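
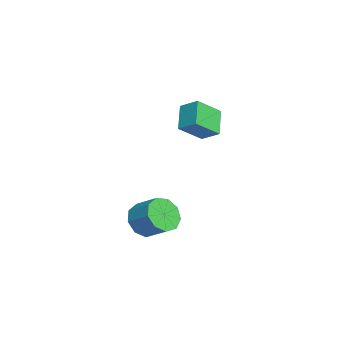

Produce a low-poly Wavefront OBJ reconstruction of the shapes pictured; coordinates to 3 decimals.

v 0.475 -1.052 -0.859
v 1.054 -1.002 -1.506
v 1.724 -0.238 -0.848
v 1.145 -0.288 -0.201
v 0.639 -0.581 -1.572
v 1.309 0.183 -0.914
v 0.147 -0.38 -1.304
v 0.816 0.383 -0.646
v -0.192 -0.494 -0.828
v 0.478 0.27 -0.17
v -0.218 -0.868 -0.366
v 0.452 -0.105 0.292
v 0.08 -1.329 -0.135
v 0.749 -0.565 0.523
v 0.563 -1.66 -0.243
v 1.232 -0.896 0.415
v 1.005 -1.706 -0.639
v 1.674 -0.943 0.019
v 1.199 -1.446 -1.138
v 1.868 -0.683 -0.48
v -4.903 1.648 2.471
v -4.338 0.634 3.341
v -4.419 2.342 2.965
v -3.853 1.328 3.834
v -3.847 1.512 1.626
v -3.281 0.498 2.495
v -3.362 2.206 2.119
v -2.797 1.192 2.989
f 2 1 5
f 2 5 3
f 3 5 6
f 3 6 4
f 5 1 7
f 5 7 6
f 6 7 8
f 6 8 4
f 7 1 9
f 7 9 8
f 8 9 10
f 8 10 4
f 9 1 11
f 9 11 10
f 10 11 12
f 10 12 4
f 11 1 13
f 11 13 12
f 12 13 14
f 12 14 4
f 13 1 15
f 13 15 14
f 14 15 16
f 14 16 4
f 15 1 17
f 15 17 16
f 16 17 18
f 16 18 4
f 17 1 19
f 17 19 18
f 18 19 20
f 18 20 4
f 19 1 2
f 19 2 20
f 20 2 3
f 20 3 4
f 22 24 21
f 25 22 21
f 21 24 23
f 23 25 21
f 22 28 24
f 26 22 25
f 26 28 22
f 24 28 23
f 27 25 23
f 23 28 27
f 27 26 25
f 28 26 27



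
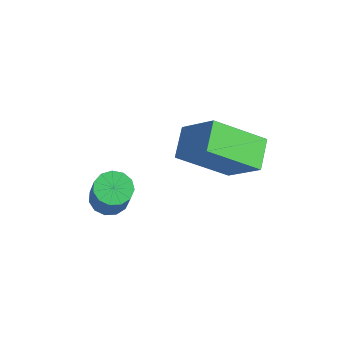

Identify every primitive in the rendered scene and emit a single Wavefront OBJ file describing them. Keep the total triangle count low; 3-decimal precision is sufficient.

v 3.25 3.533 1.597
v 2.395 2.141 2.785
v 4.421 3.762 2.708
v 3.566 2.369 3.895
v 3.874 2.731 1.105
v 3.019 1.338 2.292
v 5.045 2.959 2.215
v 4.19 1.567 3.403
v 0.976 0.378 -0.886
v 1.524 0.226 -1.18
v 2.112 -0.03 0.053
v 1.564 0.122 0.346
v 1.539 0.58 -1.114
v 2.128 0.324 0.119
v 1.375 0.87 -0.975
v 1.964 0.614 0.258
v 1.085 1.004 -0.809
v 1.673 0.748 0.424
v 0.76 0.939 -0.667
v 1.348 0.683 0.566
v 0.503 0.696 -0.595
v 1.092 0.44 0.638
v 0.397 0.352 -0.615
v 0.985 0.096 0.618
v 0.474 0.016 -0.722
v 1.063 -0.239 0.511
v 0.711 -0.205 -0.881
v 1.299 -0.46 0.352
v 1.031 -0.241 -1.041
v 1.62 -0.496 0.192
v 1.335 -0.08 -1.153
v 1.923 -0.336 0.08
f 2 4 1
f 5 2 1
f 1 4 3
f 3 5 1
f 2 8 4
f 6 2 5
f 6 8 2
f 4 8 3
f 7 5 3
f 3 8 7
f 7 6 5
f 8 6 7
f 10 9 13
f 10 13 11
f 11 13 14
f 11 14 12
f 13 9 15
f 13 15 14
f 14 15 16
f 14 16 12
f 15 9 17
f 15 17 16
f 16 17 18
f 16 18 12
f 17 9 19
f 17 19 18
f 18 19 20
f 18 20 12
f 19 9 21
f 19 21 20
f 20 21 22
f 20 22 12
f 21 9 23
f 21 23 22
f 22 23 24
f 22 24 12
f 23 9 25
f 23 25 24
f 24 25 26
f 24 26 12
f 25 9 27
f 25 27 26
f 26 27 28
f 26 28 12
f 27 9 29
f 27 29 28
f 28 29 30
f 28 30 12
f 29 9 31
f 29 31 30
f 30 31 32
f 30 32 12
f 31 9 10
f 31 10 32
f 32 10 11
f 32 11 12



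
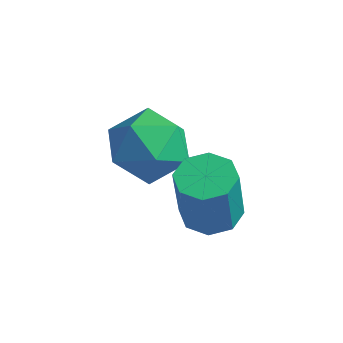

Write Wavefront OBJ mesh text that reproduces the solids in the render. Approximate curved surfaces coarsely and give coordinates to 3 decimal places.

v 1.206 -3.256 -2.341
v 2.019 -3.447 -2.43
v 2.127 -3.854 -0.567
v 1.314 -3.664 -0.479
v 1.926 -2.827 -2.289
v 2.034 -3.234 -0.426
v 1.411 -2.458 -2.179
v 1.519 -2.865 -0.316
v 0.776 -2.557 -2.164
v 0.884 -2.965 -0.301
v 0.393 -3.066 -2.253
v 0.501 -3.473 -0.39
v 0.486 -3.686 -2.394
v 0.594 -4.093 -0.531
v 1.001 -4.055 -2.504
v 1.109 -4.462 -0.641
v 1.636 -3.955 -2.519
v 1.744 -4.363 -0.656
v -1.609 -2.308 -0.336
v -0.404 -2.583 -0.22
v -1.696 -3.397 -2.02
v -0.491 -3.672 -1.904
v -1.314 -4.14 -1.102
v -1.26 -3.467 -0.061
v -0.84 -2.513 -2.179
v -0.786 -1.84 -1.138
v 0.071 -2.709 -1.359
v -0.222 -3.715 -0.694
v -1.878 -2.265 -1.546
v -2.171 -3.271 -0.881
f 2 1 5
f 2 5 3
f 3 5 6
f 3 6 4
f 5 1 7
f 5 7 6
f 6 7 8
f 6 8 4
f 7 1 9
f 7 9 8
f 8 9 10
f 8 10 4
f 9 1 11
f 9 11 10
f 10 11 12
f 10 12 4
f 11 1 13
f 11 13 12
f 12 13 14
f 12 14 4
f 13 1 15
f 13 15 14
f 14 15 16
f 14 16 4
f 15 1 17
f 15 17 16
f 16 17 18
f 16 18 4
f 17 1 2
f 17 2 18
f 18 2 3
f 18 3 4
f 19 30 24
f 19 24 20
f 19 20 26
f 19 26 29
f 19 29 30
f 20 24 28
f 24 30 23
f 30 29 21
f 29 26 25
f 26 20 27
f 22 28 23
f 22 23 21
f 22 21 25
f 22 25 27
f 22 27 28
f 23 28 24
f 21 23 30
f 25 21 29
f 27 25 26
f 28 27 20



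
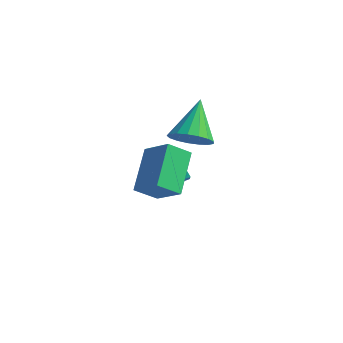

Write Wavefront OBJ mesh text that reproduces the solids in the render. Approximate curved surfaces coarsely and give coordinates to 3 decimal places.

v 0.606 1.867 -1.245
v -0.07 2.052 -0.574
v 1.122 2.641 -0.938
v 0.446 2.826 -0.268
v 1.034 1.354 -0.672
v 0.358 1.539 -0.002
v 1.55 2.128 -0.366
v 0.874 2.313 0.305
v 1.409 2.31 1.753
v 2.328 2.297 2.121
v 0.831 3.73 3.247
v 2.341 2.643 1.798
v 2.14 2.913 1.464
v 1.771 3.044 1.196
v 1.32 3.008 1.056
v 0.889 2.811 1.076
v 0.578 2.5 1.251
v 0.456 2.146 1.541
v 0.554 1.829 1.88
v 0.847 1.622 2.189
v 1.269 1.573 2.399
v 1.723 1.693 2.461
v 2.105 1.955 2.361
v 2.614 -2.828 1.889
v 1.914 -1.268 3.142
v 3.144 -2.04 1.205
v 2.444 -0.48 2.458
v 3.856 -2.94 2.722
v 3.156 -1.38 3.975
v 4.386 -2.152 2.038
v 3.686 -0.592 3.291
f 2 4 1
f 5 2 1
f 1 4 3
f 3 5 1
f 2 8 4
f 6 2 5
f 6 8 2
f 4 8 3
f 7 5 3
f 3 8 7
f 7 6 5
f 8 6 7
f 10 9 12
f 10 12 11
f 12 9 13
f 12 13 11
f 13 9 14
f 13 14 11
f 14 9 15
f 14 15 11
f 15 9 16
f 15 16 11
f 16 9 17
f 16 17 11
f 17 9 18
f 17 18 11
f 18 9 19
f 18 19 11
f 19 9 20
f 19 20 11
f 20 9 21
f 20 21 11
f 21 9 22
f 21 22 11
f 22 9 23
f 22 23 11
f 23 9 10
f 23 10 11
f 25 27 24
f 28 25 24
f 24 27 26
f 26 28 24
f 25 31 27
f 29 25 28
f 29 31 25
f 27 31 26
f 30 28 26
f 26 31 30
f 30 29 28
f 31 29 30



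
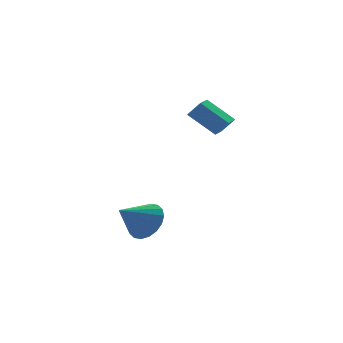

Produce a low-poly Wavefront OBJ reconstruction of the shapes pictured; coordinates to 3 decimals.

v 2.285 -0.306 2.125
v 1.407 0.754 3.189
v 3.116 0.556 1.952
v 2.238 1.616 3.016
v 2.782 -0.636 2.864
v 1.904 0.424 3.928
v 3.613 0.226 2.691
v 2.735 1.286 3.755
v -2.464 -2.662 -1.536
v -1.986 -3.437 -1.014
v -3.856 -2.838 -0.524
v -1.86 -3.057 -0.774
v -1.853 -2.598 -0.685
v -1.967 -2.152 -0.765
v -2.18 -1.807 -0.997
v -2.449 -1.631 -1.337
v -2.721 -1.66 -1.716
v -2.942 -1.887 -2.059
v -3.069 -2.268 -2.299
v -3.076 -2.726 -2.388
v -2.961 -3.172 -2.308
v -2.748 -3.517 -2.075
v -2.479 -3.693 -1.736
v -2.207 -3.664 -1.357
f 2 4 1
f 5 2 1
f 1 4 3
f 3 5 1
f 2 8 4
f 6 2 5
f 6 8 2
f 4 8 3
f 7 5 3
f 3 8 7
f 7 6 5
f 8 6 7
f 10 9 12
f 10 12 11
f 12 9 13
f 12 13 11
f 13 9 14
f 13 14 11
f 14 9 15
f 14 15 11
f 15 9 16
f 15 16 11
f 16 9 17
f 16 17 11
f 17 9 18
f 17 18 11
f 18 9 19
f 18 19 11
f 19 9 20
f 19 20 11
f 20 9 21
f 20 21 11
f 21 9 22
f 21 22 11
f 22 9 23
f 22 23 11
f 23 9 24
f 23 24 11
f 24 9 10
f 24 10 11



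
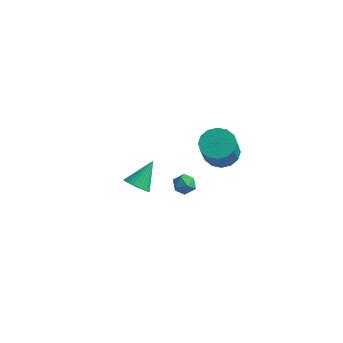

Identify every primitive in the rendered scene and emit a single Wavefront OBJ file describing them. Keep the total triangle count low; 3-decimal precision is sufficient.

v 3.353 -0.249 2.585
v 4.267 -0.24 2.415
v 4.561 -1.182 3.944
v 3.647 -1.191 4.115
v 4.185 0.157 2.675
v 4.479 -0.785 4.205
v 3.88 0.445 2.912
v 4.174 -0.497 4.441
v 3.433 0.547 3.06
v 3.727 -0.395 4.589
v 2.965 0.436 3.082
v 3.26 -0.507 4.611
v 2.601 0.141 2.97
v 2.895 -0.801 4.499
v 2.439 -0.258 2.756
v 2.733 -1.2 4.285
v 2.521 -0.655 2.495
v 2.815 -1.597 4.025
v 2.826 -0.943 2.259
v 3.12 -1.885 3.788
v 3.273 -1.045 2.111
v 3.567 -1.987 3.64
v 3.74 -0.933 2.089
v 4.035 -1.876 3.618
v 4.105 -0.639 2.201
v 4.399 -1.581 3.73
v -2.008 0.435 -3.145
v -1.627 -0.062 -2.697
v -1.772 1.705 -1.935
v -1.403 0.052 -2.861
v -1.271 0.225 -3.068
v -1.251 0.43 -3.287
v -1.346 0.635 -3.484
v -1.542 0.81 -3.63
v -1.809 0.928 -3.702
v -2.107 0.971 -3.689
v -2.389 0.932 -3.593
v -2.613 0.817 -3.429
v -2.745 0.644 -3.222
v -2.764 0.44 -3.003
v -2.669 0.234 -2.805
v -2.473 0.059 -2.66
v -2.206 -0.059 -2.588
v -1.909 -0.101 -2.601
v 2.474 -1.428 0.834
v 2.661 -1.716 1.388
v 1.959 -2.304 0.552
v 2.146 -2.592 1.106
v 1.716 -2.102 1.122
v 2.034 -1.561 1.297
v 2.586 -2.459 0.643
v 2.904 -1.918 0.818
v 2.73 -2.353 1.27
v 2.193 -2.133 1.566
v 2.427 -1.887 0.374
v 1.89 -1.667 0.67
f 2 1 5
f 2 5 3
f 3 5 6
f 3 6 4
f 5 1 7
f 5 7 6
f 6 7 8
f 6 8 4
f 7 1 9
f 7 9 8
f 8 9 10
f 8 10 4
f 9 1 11
f 9 11 10
f 10 11 12
f 10 12 4
f 11 1 13
f 11 13 12
f 12 13 14
f 12 14 4
f 13 1 15
f 13 15 14
f 14 15 16
f 14 16 4
f 15 1 17
f 15 17 16
f 16 17 18
f 16 18 4
f 17 1 19
f 17 19 18
f 18 19 20
f 18 20 4
f 19 1 21
f 19 21 20
f 20 21 22
f 20 22 4
f 21 1 23
f 21 23 22
f 22 23 24
f 22 24 4
f 23 1 25
f 23 25 24
f 24 25 26
f 24 26 4
f 25 1 2
f 25 2 26
f 26 2 3
f 26 3 4
f 28 27 30
f 28 30 29
f 30 27 31
f 30 31 29
f 31 27 32
f 31 32 29
f 32 27 33
f 32 33 29
f 33 27 34
f 33 34 29
f 34 27 35
f 34 35 29
f 35 27 36
f 35 36 29
f 36 27 37
f 36 37 29
f 37 27 38
f 37 38 29
f 38 27 39
f 38 39 29
f 39 27 40
f 39 40 29
f 40 27 41
f 40 41 29
f 41 27 42
f 41 42 29
f 42 27 43
f 42 43 29
f 43 27 44
f 43 44 29
f 44 27 28
f 44 28 29
f 45 56 50
f 45 50 46
f 45 46 52
f 45 52 55
f 45 55 56
f 46 50 54
f 50 56 49
f 56 55 47
f 55 52 51
f 52 46 53
f 48 54 49
f 48 49 47
f 48 47 51
f 48 51 53
f 48 53 54
f 49 54 50
f 47 49 56
f 51 47 55
f 53 51 52
f 54 53 46



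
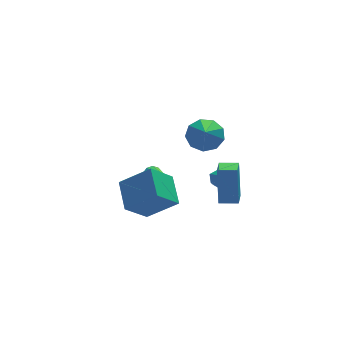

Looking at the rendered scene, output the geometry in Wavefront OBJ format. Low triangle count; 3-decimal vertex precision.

v 4.069 0.687 0.051
v 4.431 0.109 0.299
v 3.289 0.571 0.921
v 3.651 -0.007 1.169
v 3.945 0.655 1.218
v 4.427 0.727 0.681
v 3.293 -0.047 0.539
v 3.775 0.025 0.002
v 3.952 -0.344 0.601
v 4.355 0.09 1.02
v 3.365 0.59 0.2
v 3.768 1.024 0.619
v -2.295 -3.502 2.522
v -2.154 -1.837 3.267
v -1.064 -3.066 1.313
v -0.923 -1.4 2.058
v -0.837 -4.18 3.762
v -0.696 -2.514 4.507
v 0.394 -3.743 2.553
v 0.535 -2.078 3.298
v 3.969 3.652 1.683
v 4.594 4.141 2.4
v 3.571 2.348 2.917
v 3.91 4.396 2.45
v 3.253 4.303 2.14
v 2.931 3.906 1.617
v 3.095 3.39 1.124
v 3.667 2.997 0.893
v 4.381 2.91 1.031
v 4.901 3.171 1.474
v 4.986 3.657 2.015
v 2.588 -3.221 1.67
v 2.671 -2.633 3.747
v 3.029 -2.142 1.347
v 3.112 -1.554 3.424
v 3.528 -3.586 1.736
v 3.611 -2.998 3.813
v 3.969 -2.507 1.413
v 4.052 -1.919 3.49
v 0.061 0.008 1.918
v 0.469 0.334 2.214
v 0.519 -1.148 2.562
v 0.16 0.325 2.418
v -0.187 0.195 2.431
v -0.439 -0.006 2.248
v -0.5 -0.202 1.94
v -0.347 -0.318 1.623
v -0.037 -0.309 1.418
v 0.31 -0.179 1.405
v 0.562 0.022 1.588
v 0.623 0.218 1.897
f 1 12 6
f 1 6 2
f 1 2 8
f 1 8 11
f 1 11 12
f 2 6 10
f 6 12 5
f 12 11 3
f 11 8 7
f 8 2 9
f 4 10 5
f 4 5 3
f 4 3 7
f 4 7 9
f 4 9 10
f 5 10 6
f 3 5 12
f 7 3 11
f 9 7 8
f 10 9 2
f 14 16 13
f 17 14 13
f 13 16 15
f 15 17 13
f 14 20 16
f 18 14 17
f 18 20 14
f 16 20 15
f 19 17 15
f 15 20 19
f 19 18 17
f 20 18 19
f 22 21 24
f 22 24 23
f 24 21 25
f 24 25 23
f 25 21 26
f 25 26 23
f 26 21 27
f 26 27 23
f 27 21 28
f 27 28 23
f 28 21 29
f 28 29 23
f 29 21 30
f 29 30 23
f 30 21 31
f 30 31 23
f 31 21 22
f 31 22 23
f 33 35 32
f 36 33 32
f 32 35 34
f 34 36 32
f 33 39 35
f 37 33 36
f 37 39 33
f 35 39 34
f 38 36 34
f 34 39 38
f 38 37 36
f 39 37 38
f 41 40 43
f 41 43 42
f 43 40 44
f 43 44 42
f 44 40 45
f 44 45 42
f 45 40 46
f 45 46 42
f 46 40 47
f 46 47 42
f 47 40 48
f 47 48 42
f 48 40 49
f 48 49 42
f 49 40 50
f 49 50 42
f 50 40 51
f 50 51 42
f 51 40 41
f 51 41 42



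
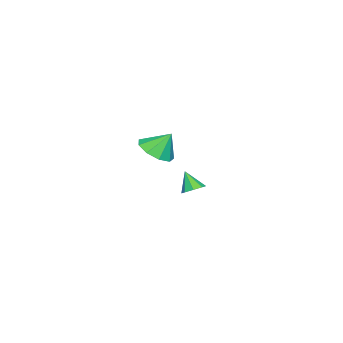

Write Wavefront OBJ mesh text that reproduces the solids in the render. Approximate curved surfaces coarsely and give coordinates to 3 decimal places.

v 3.35 -2.616 2.695
v 4.164 -2.072 2.551
v 3.09 -1.944 3.765
v 3.635 -1.783 2.242
v 2.973 -1.884 2.144
v 2.487 -2.328 2.305
v 2.404 -2.906 2.648
v 2.764 -3.348 3.013
v 3.398 -3.448 3.229
v 4.01 -3.158 3.195
v 4.312 -2.615 2.927
v -3.033 -3.611 -3.007
v -2.703 -4.127 -3.222
v -3.327 -4.229 -1.973
v -2.419 -3.817 -2.956
v -2.495 -3.386 -2.72
v -2.886 -3.087 -2.652
v -3.364 -3.094 -2.791
v -3.648 -3.404 -3.057
v -3.572 -3.835 -3.294
v -3.18 -4.135 -3.362
f 2 1 4
f 2 4 3
f 4 1 5
f 4 5 3
f 5 1 6
f 5 6 3
f 6 1 7
f 6 7 3
f 7 1 8
f 7 8 3
f 8 1 9
f 8 9 3
f 9 1 10
f 9 10 3
f 10 1 11
f 10 11 3
f 11 1 2
f 11 2 3
f 13 12 15
f 13 15 14
f 15 12 16
f 15 16 14
f 16 12 17
f 16 17 14
f 17 12 18
f 17 18 14
f 18 12 19
f 18 19 14
f 19 12 20
f 19 20 14
f 20 12 21
f 20 21 14
f 21 12 13
f 21 13 14



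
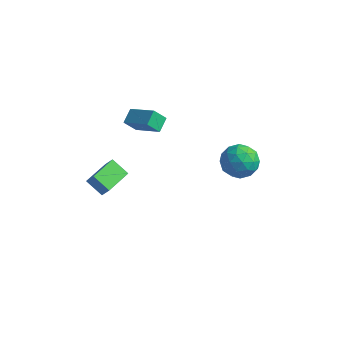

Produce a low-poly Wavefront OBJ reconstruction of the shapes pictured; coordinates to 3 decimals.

v -3.956 -1.105 -2.347
v -3.477 -1.126 -1.657
v -3.932 0.585 -2.311
v -3.454 0.564 -1.621
v -2.986 -1.104 -3.019
v -2.508 -1.125 -2.329
v -2.963 0.586 -2.983
v -2.484 0.565 -2.293
v -1.772 1.322 1.61
v -1.897 2.136 2.044
v -3.367 1.511 0.797
v -3.492 2.324 1.23
v -1.328 1.796 0.85
v -1.453 2.609 1.283
v -2.923 1.984 0.036
v -3.048 2.798 0.47
v 3.171 2.171 1.908
v 4.214 2.012 1.789
v 2.866 1.248 0.491
v 3.909 1.089 0.372
v 3.391 0.632 1.178
v 3.579 1.202 2.054
v 3.501 2.058 0.226
v 3.689 2.628 1.102
v 4.418 1.941 0.749
v 4.35 1.06 1.337
v 2.73 2.2 0.943
v 2.662 1.319 1.531
v 3.719 2.173 1.973
v 3.361 1.087 0.307
v 3.057 0.819 0.781
v 3.67 0.725 0.711
v 3.346 1.697 2.129
v 3.959 1.603 2.059
v 3.476 0.792 1.7
v 3.121 1.657 0.221
v 3.734 1.563 0.151
v 3.41 2.535 1.569
v 4.023 2.441 1.499
v 3.604 2.468 0.58
v 4.452 2.037 1.291
v 4.273 1.495 0.458
v 4.033 2.064 0.373
v 4.143 2.4 0.888
v 4.412 1.519 1.637
v 4.233 0.977 0.804
v 3.929 0.708 1.279
v 4.039 1.044 1.793
v 4.532 1.478 1.026
v 2.847 2.283 1.476
v 2.668 1.741 0.643
v 3.041 2.216 0.487
v 3.151 2.552 1.001
v 2.807 1.765 1.822
v 2.628 1.223 0.989
v 2.937 0.86 1.392
v 3.047 1.196 1.907
v 2.548 1.782 1.254
f 2 4 1
f 5 2 1
f 1 4 3
f 3 5 1
f 2 8 4
f 6 2 5
f 6 8 2
f 4 8 3
f 7 5 3
f 3 8 7
f 7 6 5
f 8 6 7
f 10 12 9
f 13 10 9
f 9 12 11
f 11 13 9
f 10 16 12
f 14 10 13
f 14 16 10
f 12 16 11
f 15 13 11
f 11 16 15
f 15 14 13
f 16 14 15
f 17 54 33
f 54 28 57
f 33 57 22
f 54 57 33
f 17 33 29
f 33 22 34
f 29 34 18
f 33 34 29
f 17 29 38
f 29 18 39
f 38 39 24
f 29 39 38
f 17 38 50
f 38 24 53
f 50 53 27
f 38 53 50
f 17 50 54
f 50 27 58
f 54 58 28
f 50 58 54
f 18 34 45
f 34 22 48
f 45 48 26
f 34 48 45
f 22 57 35
f 57 28 56
f 35 56 21
f 57 56 35
f 28 58 55
f 58 27 51
f 55 51 19
f 58 51 55
f 27 53 52
f 53 24 40
f 52 40 23
f 53 40 52
f 24 39 44
f 39 18 41
f 44 41 25
f 39 41 44
f 20 46 32
f 46 26 47
f 32 47 21
f 46 47 32
f 20 32 30
f 32 21 31
f 30 31 19
f 32 31 30
f 20 30 37
f 30 19 36
f 37 36 23
f 30 36 37
f 20 37 42
f 37 23 43
f 42 43 25
f 37 43 42
f 20 42 46
f 42 25 49
f 46 49 26
f 42 49 46
f 21 47 35
f 47 26 48
f 35 48 22
f 47 48 35
f 19 31 55
f 31 21 56
f 55 56 28
f 31 56 55
f 23 36 52
f 36 19 51
f 52 51 27
f 36 51 52
f 25 43 44
f 43 23 40
f 44 40 24
f 43 40 44
f 26 49 45
f 49 25 41
f 45 41 18
f 49 41 45



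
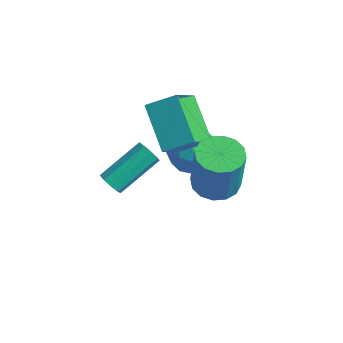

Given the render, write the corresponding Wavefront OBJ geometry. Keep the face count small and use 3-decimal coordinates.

v -2.674 -3.985 3.012
v -2.297 -4.221 3.335
v -2.128 -2.53 4.371
v -2.506 -2.295 4.048
v -2.13 -4.057 3.041
v -1.961 -2.366 4.076
v -2.218 -3.86 2.733
v -2.049 -2.169 3.768
v -2.519 -3.721 2.555
v -2.35 -2.03 3.591
v -2.893 -3.706 2.592
v -2.725 -2.015 3.628
v -3.165 -3.822 2.825
v -2.996 -2.131 3.861
v -3.207 -4.014 3.146
v -3.038 -2.323 4.181
v -3 -4.193 3.404
v -2.831 -2.502 4.44
v -2.64 -4.275 3.479
v -2.472 -2.584 4.515
v -3.63 1.875 0.369
v -3.07 1.428 1.209
v -4.71 0.452 0.331
v -4.15 0.005 1.171
v -4.772 0.901 1.338
v -4.105 1.78 1.362
v -3.675 0.1 0.178
v -3.008 0.979 0.202
v -3.098 0.33 1.091
v -3.776 0.826 1.808
v -4.004 1.054 -0.268
v -4.682 1.55 0.449
v -3.256 1.776 0.792
v -4.524 0.104 0.748
v -4.89 0.63 0.846
v -4.561 0.367 1.339
v -3.864 1.984 0.882
v -3.535 1.721 1.376
v -4.535 1.411 1.451
v -4.245 0.159 0.164
v -3.916 -0.104 0.658
v -3.219 1.513 0.201
v -2.89 1.25 0.694
v -3.245 0.469 0.089
v -2.942 0.868 1.217
v -3.577 0.032 1.194
v -3.298 0.088 0.611
v -2.906 0.605 0.625
v -3.341 1.159 1.638
v -3.976 0.323 1.615
v -4.342 0.85 1.714
v -3.95 1.367 1.728
v -3.357 0.514 1.568
v -3.804 1.557 -0.075
v -4.439 0.721 -0.098
v -3.83 0.513 -0.188
v -3.438 1.03 -0.174
v -4.203 1.848 0.346
v -4.838 1.012 0.323
v -4.874 1.275 0.915
v -4.482 1.792 0.929
v -4.423 1.366 -0.028
v -4.509 -0.921 4.419
v -3.746 0.012 5.071
v -5.015 0.351 3.19
v -4.253 1.284 3.842
v -2.807 -1.444 3.178
v -2.045 -0.511 3.83
v -3.314 -0.172 1.949
v -2.551 0.761 2.601
v -0.991 -0.359 2.064
v -0.092 -0.612 1.89
v 0.29 -0.733 4.043
v -0.609 -0.481 4.216
v -0.083 -0.121 1.916
v 0.299 -0.242 4.069
v -0.318 0.306 1.981
v 0.064 0.185 4.134
v -0.733 0.555 2.069
v -0.351 0.434 4.222
v -1.217 0.559 2.155
v -0.835 0.438 4.308
v -1.641 0.317 2.217
v -1.259 0.195 4.37
v -1.89 -0.107 2.237
v -1.508 -0.228 4.39
v -1.899 -0.598 2.211
v -1.517 -0.719 4.364
v -1.664 -1.025 2.146
v -1.282 -1.146 4.299
v -1.249 -1.274 2.058
v -0.867 -1.395 4.211
v -0.765 -1.278 1.972
v -0.383 -1.399 4.125
v -0.341 -1.035 1.91
v 0.041 -1.157 4.063
f 2 1 5
f 2 5 3
f 3 5 6
f 3 6 4
f 5 1 7
f 5 7 6
f 6 7 8
f 6 8 4
f 7 1 9
f 7 9 8
f 8 9 10
f 8 10 4
f 9 1 11
f 9 11 10
f 10 11 12
f 10 12 4
f 11 1 13
f 11 13 12
f 12 13 14
f 12 14 4
f 13 1 15
f 13 15 14
f 14 15 16
f 14 16 4
f 15 1 17
f 15 17 16
f 16 17 18
f 16 18 4
f 17 1 19
f 17 19 18
f 18 19 20
f 18 20 4
f 19 1 2
f 19 2 20
f 20 2 3
f 20 3 4
f 21 58 37
f 58 32 61
f 37 61 26
f 58 61 37
f 21 37 33
f 37 26 38
f 33 38 22
f 37 38 33
f 21 33 42
f 33 22 43
f 42 43 28
f 33 43 42
f 21 42 54
f 42 28 57
f 54 57 31
f 42 57 54
f 21 54 58
f 54 31 62
f 58 62 32
f 54 62 58
f 22 38 49
f 38 26 52
f 49 52 30
f 38 52 49
f 26 61 39
f 61 32 60
f 39 60 25
f 61 60 39
f 32 62 59
f 62 31 55
f 59 55 23
f 62 55 59
f 31 57 56
f 57 28 44
f 56 44 27
f 57 44 56
f 28 43 48
f 43 22 45
f 48 45 29
f 43 45 48
f 24 50 36
f 50 30 51
f 36 51 25
f 50 51 36
f 24 36 34
f 36 25 35
f 34 35 23
f 36 35 34
f 24 34 41
f 34 23 40
f 41 40 27
f 34 40 41
f 24 41 46
f 41 27 47
f 46 47 29
f 41 47 46
f 24 46 50
f 46 29 53
f 50 53 30
f 46 53 50
f 25 51 39
f 51 30 52
f 39 52 26
f 51 52 39
f 23 35 59
f 35 25 60
f 59 60 32
f 35 60 59
f 27 40 56
f 40 23 55
f 56 55 31
f 40 55 56
f 29 47 48
f 47 27 44
f 48 44 28
f 47 44 48
f 30 53 49
f 53 29 45
f 49 45 22
f 53 45 49
f 64 66 63
f 67 64 63
f 63 66 65
f 65 67 63
f 64 70 66
f 68 64 67
f 68 70 64
f 66 70 65
f 69 67 65
f 65 70 69
f 69 68 67
f 70 68 69
f 72 71 75
f 72 75 73
f 73 75 76
f 73 76 74
f 75 71 77
f 75 77 76
f 76 77 78
f 76 78 74
f 77 71 79
f 77 79 78
f 78 79 80
f 78 80 74
f 79 71 81
f 79 81 80
f 80 81 82
f 80 82 74
f 81 71 83
f 81 83 82
f 82 83 84
f 82 84 74
f 83 71 85
f 83 85 84
f 84 85 86
f 84 86 74
f 85 71 87
f 85 87 86
f 86 87 88
f 86 88 74
f 87 71 89
f 87 89 88
f 88 89 90
f 88 90 74
f 89 71 91
f 89 91 90
f 90 91 92
f 90 92 74
f 91 71 93
f 91 93 92
f 92 93 94
f 92 94 74
f 93 71 95
f 93 95 94
f 94 95 96
f 94 96 74
f 95 71 72
f 95 72 96
f 96 72 73
f 96 73 74



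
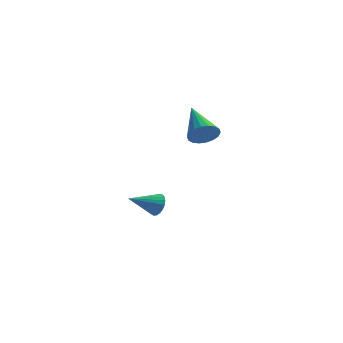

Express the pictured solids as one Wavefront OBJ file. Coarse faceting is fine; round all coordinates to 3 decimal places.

v -0.602 -2.742 2.551
v -0.119 -2.515 2.824
v -1.558 -1.738 3.409
v -0.145 -2.358 2.61
v -0.263 -2.277 2.384
v -0.447 -2.288 2.192
v -0.663 -2.389 2.07
v -0.866 -2.56 2.044
v -1.017 -2.767 2.118
v -1.086 -2.969 2.278
v -1.059 -3.127 2.493
v -0.942 -3.208 2.718
v -0.757 -3.197 2.911
v -0.542 -3.096 3.032
v -0.339 -2.925 3.059
v -0.188 -2.717 2.984
v -3.521 -0.505 -2.08
v -3.241 -0.484 -1.63
v -4.259 -1.395 -1.58
v -3.398 -0.334 -1.594
v -3.576 -0.213 -1.642
v -3.744 -0.142 -1.765
v -3.874 -0.135 -1.943
v -3.943 -0.191 -2.145
v -3.938 -0.302 -2.335
v -3.862 -0.448 -2.482
v -3.726 -0.604 -2.559
v -3.555 -0.742 -2.553
v -3.378 -0.84 -2.465
v -3.226 -0.88 -2.311
v -3.124 -0.855 -2.117
v -3.091 -0.77 -1.916
v -3.133 -0.638 -1.744
f 2 1 4
f 2 4 3
f 4 1 5
f 4 5 3
f 5 1 6
f 5 6 3
f 6 1 7
f 6 7 3
f 7 1 8
f 7 8 3
f 8 1 9
f 8 9 3
f 9 1 10
f 9 10 3
f 10 1 11
f 10 11 3
f 11 1 12
f 11 12 3
f 12 1 13
f 12 13 3
f 13 1 14
f 13 14 3
f 14 1 15
f 14 15 3
f 15 1 16
f 15 16 3
f 16 1 2
f 16 2 3
f 18 17 20
f 18 20 19
f 20 17 21
f 20 21 19
f 21 17 22
f 21 22 19
f 22 17 23
f 22 23 19
f 23 17 24
f 23 24 19
f 24 17 25
f 24 25 19
f 25 17 26
f 25 26 19
f 26 17 27
f 26 27 19
f 27 17 28
f 27 28 19
f 28 17 29
f 28 29 19
f 29 17 30
f 29 30 19
f 30 17 31
f 30 31 19
f 31 17 32
f 31 32 19
f 32 17 33
f 32 33 19
f 33 17 18
f 33 18 19



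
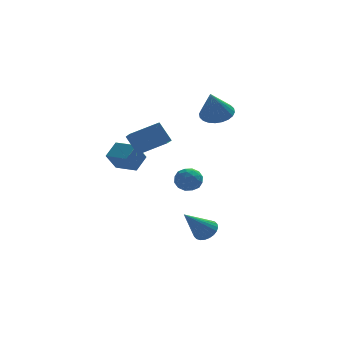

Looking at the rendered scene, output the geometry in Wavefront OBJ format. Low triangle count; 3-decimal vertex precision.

v -1.793 -1.451 2.346
v -0.134 -0.964 2.944
v -1.888 -0.463 1.805
v -0.229 0.024 2.404
v -1.211 -2.024 1.196
v 0.448 -1.537 1.795
v -1.306 -1.036 0.656
v 0.353 -0.549 1.254
v 3.655 3.114 2.103
v 4.499 3.496 2.529
v 3.145 2.306 3.837
v 4.24 3.792 2.59
v 3.892 3.985 2.577
v 3.507 4.045 2.492
v 3.146 3.963 2.348
v 2.861 3.751 2.166
v 2.698 3.443 1.975
v 2.68 3.085 1.803
v 2.811 2.731 1.677
v 3.07 2.435 1.615
v 3.418 2.242 1.628
v 3.802 2.183 1.713
v 4.164 2.264 1.857
v 4.448 2.476 2.039
v 4.612 2.784 2.23
v 4.629 3.142 2.402
v -2.848 0.909 -0.082
v -2.212 1.655 0.627
v -2.243 1.453 -1.197
v -1.607 2.199 -0.487
v -1.813 -0.059 0.007
v -1.177 0.687 0.717
v -1.208 0.485 -1.107
v -0.572 1.231 -0.398
v 1.206 -3.118 -1.08
v 1.814 -3.466 -0.653
v 0.346 -3.454 -0.127
v 0.954 -3.802 0.3
v 0.929 -2.987 0.211
v 1.461 -2.779 -0.377
v 0.699 -4.141 -0.403
v 1.231 -3.933 -0.991
v 1.501 -4.098 -0.235
v 1.643 -3.385 0.145
v 0.517 -3.535 -0.925
v 0.659 -2.822 -0.545
v 1.586 -3.263 -0.95
v 0.574 -3.657 0.17
v 0.559 -3.178 0.118
v 0.917 -3.383 0.369
v 1.378 -2.859 -0.788
v 1.735 -3.063 -0.537
v 1.215 -2.782 -0.029
v 0.425 -3.857 -0.243
v 0.782 -4.061 0.008
v 1.243 -3.537 -1.149
v 1.601 -3.742 -0.898
v 0.945 -4.138 -0.751
v 1.759 -3.839 -0.453
v 1.253 -4.036 0.107
v 1.104 -4.235 -0.306
v 1.416 -4.113 -0.652
v 1.842 -3.42 -0.23
v 1.336 -3.617 0.33
v 1.322 -3.138 0.278
v 1.635 -3.016 -0.068
v 1.658 -3.791 0.016
v 0.824 -3.303 -1.11
v 0.318 -3.5 -0.55
v 0.525 -3.904 -0.712
v 0.838 -3.782 -1.058
v 0.907 -2.884 -0.887
v 0.401 -3.081 -0.327
v 0.744 -2.807 -0.128
v 1.056 -2.685 -0.474
v 0.502 -3.129 -0.796
v 2.218 -2.141 -4.768
v 2.75 -1.937 -4.235
v 0.922 -2.879 -3.192
v 2.583 -1.683 -4.253
v 2.361 -1.499 -4.35
v 2.117 -1.412 -4.51
v 1.889 -1.436 -4.709
v 1.71 -1.568 -4.917
v 1.609 -1.787 -5.103
v 1.601 -2.06 -5.238
v 1.686 -2.345 -5.301
v 1.853 -2.599 -5.283
v 2.075 -2.783 -5.187
v 2.319 -2.87 -5.027
v 2.547 -2.846 -4.827
v 2.726 -2.714 -4.619
v 2.827 -2.495 -4.433
v 2.835 -2.222 -4.298
f 2 4 1
f 5 2 1
f 1 4 3
f 3 5 1
f 2 8 4
f 6 2 5
f 6 8 2
f 4 8 3
f 7 5 3
f 3 8 7
f 7 6 5
f 8 6 7
f 10 9 12
f 10 12 11
f 12 9 13
f 12 13 11
f 13 9 14
f 13 14 11
f 14 9 15
f 14 15 11
f 15 9 16
f 15 16 11
f 16 9 17
f 16 17 11
f 17 9 18
f 17 18 11
f 18 9 19
f 18 19 11
f 19 9 20
f 19 20 11
f 20 9 21
f 20 21 11
f 21 9 22
f 21 22 11
f 22 9 23
f 22 23 11
f 23 9 24
f 23 24 11
f 24 9 25
f 24 25 11
f 25 9 26
f 25 26 11
f 26 9 10
f 26 10 11
f 28 30 27
f 31 28 27
f 27 30 29
f 29 31 27
f 28 34 30
f 32 28 31
f 32 34 28
f 30 34 29
f 33 31 29
f 29 34 33
f 33 32 31
f 34 32 33
f 35 72 51
f 72 46 75
f 51 75 40
f 72 75 51
f 35 51 47
f 51 40 52
f 47 52 36
f 51 52 47
f 35 47 56
f 47 36 57
f 56 57 42
f 47 57 56
f 35 56 68
f 56 42 71
f 68 71 45
f 56 71 68
f 35 68 72
f 68 45 76
f 72 76 46
f 68 76 72
f 36 52 63
f 52 40 66
f 63 66 44
f 52 66 63
f 40 75 53
f 75 46 74
f 53 74 39
f 75 74 53
f 46 76 73
f 76 45 69
f 73 69 37
f 76 69 73
f 45 71 70
f 71 42 58
f 70 58 41
f 71 58 70
f 42 57 62
f 57 36 59
f 62 59 43
f 57 59 62
f 38 64 50
f 64 44 65
f 50 65 39
f 64 65 50
f 38 50 48
f 50 39 49
f 48 49 37
f 50 49 48
f 38 48 55
f 48 37 54
f 55 54 41
f 48 54 55
f 38 55 60
f 55 41 61
f 60 61 43
f 55 61 60
f 38 60 64
f 60 43 67
f 64 67 44
f 60 67 64
f 39 65 53
f 65 44 66
f 53 66 40
f 65 66 53
f 37 49 73
f 49 39 74
f 73 74 46
f 49 74 73
f 41 54 70
f 54 37 69
f 70 69 45
f 54 69 70
f 43 61 62
f 61 41 58
f 62 58 42
f 61 58 62
f 44 67 63
f 67 43 59
f 63 59 36
f 67 59 63
f 78 77 80
f 78 80 79
f 80 77 81
f 80 81 79
f 81 77 82
f 81 82 79
f 82 77 83
f 82 83 79
f 83 77 84
f 83 84 79
f 84 77 85
f 84 85 79
f 85 77 86
f 85 86 79
f 86 77 87
f 86 87 79
f 87 77 88
f 87 88 79
f 88 77 89
f 88 89 79
f 89 77 90
f 89 90 79
f 90 77 91
f 90 91 79
f 91 77 92
f 91 92 79
f 92 77 93
f 92 93 79
f 93 77 94
f 93 94 79
f 94 77 78
f 94 78 79



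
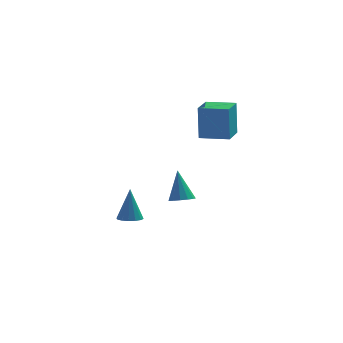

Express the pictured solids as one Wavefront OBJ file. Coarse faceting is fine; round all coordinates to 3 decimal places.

v -0.863 -0.789 -1.392
v -0.297 -0.388 -1.481
v -1.097 -0.071 0.352
v -0.604 -0.176 -1.609
v -0.994 -0.159 -1.668
v -1.342 -0.342 -1.64
v -1.538 -0.667 -1.532
v -1.52 -1.03 -1.38
v -1.294 -1.317 -1.232
v -0.931 -1.436 -1.134
v -0.546 -1.35 -1.118
v -0.262 -1.085 -1.189
v -0.169 -0.727 -1.325
v -3.569 0.825 -3.541
v -3.187 1.398 -3.668
v -3.571 1.255 -1.599
v -3.532 1.507 -3.693
v -3.886 1.434 -3.677
v -4.156 1.197 -3.625
v -4.268 0.861 -3.55
v -4.193 0.515 -3.473
v -3.951 0.252 -3.415
v -3.606 0.142 -3.39
v -3.252 0.215 -3.406
v -2.982 0.452 -3.458
v -2.87 0.788 -3.533
v -2.945 1.134 -3.61
v -0.024 -0.249 2.736
v -0.083 -0.055 4.735
v 0.376 1.274 2.6
v 0.316 1.467 4.6
v 1.524 -0.647 2.82
v 1.464 -0.454 4.82
v 1.923 0.875 2.685
v 1.864 1.069 4.684
f 2 1 4
f 2 4 3
f 4 1 5
f 4 5 3
f 5 1 6
f 5 6 3
f 6 1 7
f 6 7 3
f 7 1 8
f 7 8 3
f 8 1 9
f 8 9 3
f 9 1 10
f 9 10 3
f 10 1 11
f 10 11 3
f 11 1 12
f 11 12 3
f 12 1 13
f 12 13 3
f 13 1 2
f 13 2 3
f 15 14 17
f 15 17 16
f 17 14 18
f 17 18 16
f 18 14 19
f 18 19 16
f 19 14 20
f 19 20 16
f 20 14 21
f 20 21 16
f 21 14 22
f 21 22 16
f 22 14 23
f 22 23 16
f 23 14 24
f 23 24 16
f 24 14 25
f 24 25 16
f 25 14 26
f 25 26 16
f 26 14 27
f 26 27 16
f 27 14 15
f 27 15 16
f 29 31 28
f 32 29 28
f 28 31 30
f 30 32 28
f 29 35 31
f 33 29 32
f 33 35 29
f 31 35 30
f 34 32 30
f 30 35 34
f 34 33 32
f 35 33 34



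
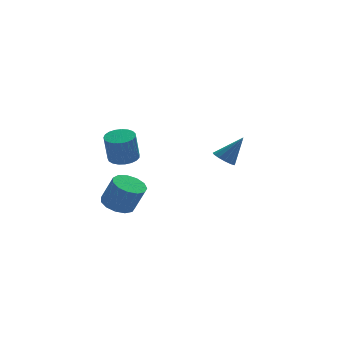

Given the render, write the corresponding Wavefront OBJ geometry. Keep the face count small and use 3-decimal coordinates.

v -3.592 -1.001 0.646
v -2.872 -0.748 0.807
v -3.128 -1.006 2.355
v -3.848 -1.259 2.194
v -3.045 -0.474 0.824
v -3.301 -0.732 2.372
v -3.313 -0.291 0.81
v -3.569 -0.55 2.358
v -3.629 -0.231 0.768
v -3.884 -0.49 2.316
v -3.939 -0.305 0.705
v -4.194 -0.563 2.253
v -4.188 -0.498 0.631
v -4.444 -0.756 2.179
v -4.335 -0.778 0.56
v -4.59 -1.037 2.108
v -4.353 -1.097 0.504
v -4.609 -1.355 2.052
v -4.24 -1.4 0.473
v -4.495 -1.658 2.021
v -4.015 -1.633 0.471
v -4.27 -1.891 2.019
v -3.716 -1.757 0.5
v -3.972 -2.015 2.047
v -3.396 -1.75 0.553
v -3.652 -2.008 2.101
v -3.111 -1.614 0.623
v -3.366 -1.872 2.171
v -2.908 -1.372 0.697
v -3.163 -1.63 2.245
v -2.824 -1.065 0.762
v -3.079 -1.323 2.31
v -2.936 2.928 -4.351
v -2.077 3.285 -4.548
v -1.546 2.848 -3.026
v -2.404 2.492 -2.829
v -2.362 3.685 -4.334
v -1.83 3.249 -2.812
v -2.828 3.845 -4.126
v -2.297 3.408 -2.604
v -3.328 3.714 -3.989
v -2.797 3.277 -2.467
v -3.704 3.333 -3.967
v -3.173 2.896 -2.445
v -3.836 2.824 -4.067
v -3.305 2.387 -2.545
v -3.682 2.348 -4.257
v -3.151 1.911 -2.735
v -3.291 2.056 -4.477
v -2.76 1.62 -2.955
v -2.787 2.041 -4.657
v -2.256 1.605 -3.135
v -2.33 2.308 -4.74
v -1.799 1.872 -3.218
v -2.066 2.772 -4.699
v -1.535 2.335 -3.177
v 2.738 2.94 -1.828
v 3.153 2.463 -2.128
v 3.782 2.96 -0.412
v 3.293 2.816 -2.236
v 3.257 3.208 -2.215
v 3.056 3.515 -2.071
v 2.754 3.64 -1.85
v 2.447 3.543 -1.622
v 2.232 3.254 -1.46
v 2.178 2.866 -1.415
v 2.302 2.502 -1.501
v 2.564 2.276 -1.691
v 2.881 2.262 -1.925
f 2 1 5
f 2 5 3
f 3 5 6
f 3 6 4
f 5 1 7
f 5 7 6
f 6 7 8
f 6 8 4
f 7 1 9
f 7 9 8
f 8 9 10
f 8 10 4
f 9 1 11
f 9 11 10
f 10 11 12
f 10 12 4
f 11 1 13
f 11 13 12
f 12 13 14
f 12 14 4
f 13 1 15
f 13 15 14
f 14 15 16
f 14 16 4
f 15 1 17
f 15 17 16
f 16 17 18
f 16 18 4
f 17 1 19
f 17 19 18
f 18 19 20
f 18 20 4
f 19 1 21
f 19 21 20
f 20 21 22
f 20 22 4
f 21 1 23
f 21 23 22
f 22 23 24
f 22 24 4
f 23 1 25
f 23 25 24
f 24 25 26
f 24 26 4
f 25 1 27
f 25 27 26
f 26 27 28
f 26 28 4
f 27 1 29
f 27 29 28
f 28 29 30
f 28 30 4
f 29 1 31
f 29 31 30
f 30 31 32
f 30 32 4
f 31 1 2
f 31 2 32
f 32 2 3
f 32 3 4
f 34 33 37
f 34 37 35
f 35 37 38
f 35 38 36
f 37 33 39
f 37 39 38
f 38 39 40
f 38 40 36
f 39 33 41
f 39 41 40
f 40 41 42
f 40 42 36
f 41 33 43
f 41 43 42
f 42 43 44
f 42 44 36
f 43 33 45
f 43 45 44
f 44 45 46
f 44 46 36
f 45 33 47
f 45 47 46
f 46 47 48
f 46 48 36
f 47 33 49
f 47 49 48
f 48 49 50
f 48 50 36
f 49 33 51
f 49 51 50
f 50 51 52
f 50 52 36
f 51 33 53
f 51 53 52
f 52 53 54
f 52 54 36
f 53 33 55
f 53 55 54
f 54 55 56
f 54 56 36
f 55 33 34
f 55 34 56
f 56 34 35
f 56 35 36
f 58 57 60
f 58 60 59
f 60 57 61
f 60 61 59
f 61 57 62
f 61 62 59
f 62 57 63
f 62 63 59
f 63 57 64
f 63 64 59
f 64 57 65
f 64 65 59
f 65 57 66
f 65 66 59
f 66 57 67
f 66 67 59
f 67 57 68
f 67 68 59
f 68 57 69
f 68 69 59
f 69 57 58
f 69 58 59



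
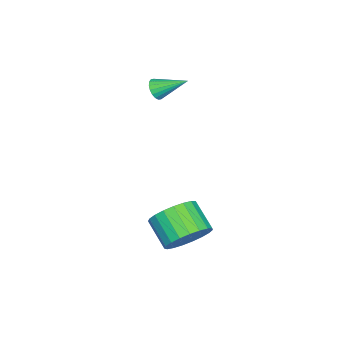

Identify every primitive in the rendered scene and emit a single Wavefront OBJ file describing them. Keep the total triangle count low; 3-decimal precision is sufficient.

v 4.2 0.177 -4.229
v 4.774 0.461 -3.434
v 4.113 -0.494 -2.617
v 3.54 -0.777 -3.411
v 4.44 0.721 -3.4
v 3.78 -0.234 -2.582
v 4.066 0.887 -3.508
v 3.405 -0.068 -2.691
v 3.714 0.93 -3.742
v 3.054 -0.024 -2.924
v 3.447 0.844 -4.059
v 2.786 -0.111 -3.242
v 3.31 0.642 -4.406
v 2.649 -0.313 -3.589
v 3.326 0.359 -4.722
v 2.666 -0.595 -3.905
v 3.494 0.046 -4.953
v 2.834 -0.909 -4.136
v 3.784 -0.245 -5.059
v 3.124 -1.2 -4.241
v 4.146 -0.463 -5.021
v 3.486 -1.418 -4.203
v 4.518 -0.57 -4.846
v 3.857 -1.525 -4.028
v 4.834 -0.548 -4.564
v 4.173 -1.503 -3.747
v 5.041 -0.4 -4.225
v 4.38 -1.355 -3.407
v 5.102 -0.153 -3.886
v 4.442 -1.108 -3.068
v 5.008 0.152 -3.606
v 4.347 -0.803 -2.789
v -0.117 -3.025 0.672
v 0.212 -3.187 1.054
v -0.303 -1.755 1.368
v 0.357 -3.081 0.901
v 0.408 -2.965 0.702
v 0.355 -2.86 0.498
v 0.209 -2.788 0.327
v -0.002 -2.763 0.225
v -0.236 -2.79 0.212
v -0.447 -2.863 0.289
v -0.592 -2.969 0.443
v -0.643 -3.085 0.641
v -0.59 -3.189 0.846
v -0.443 -3.261 1.016
v -0.232 -3.286 1.118
v 0.002 -3.26 1.132
f 2 1 5
f 2 5 3
f 3 5 6
f 3 6 4
f 5 1 7
f 5 7 6
f 6 7 8
f 6 8 4
f 7 1 9
f 7 9 8
f 8 9 10
f 8 10 4
f 9 1 11
f 9 11 10
f 10 11 12
f 10 12 4
f 11 1 13
f 11 13 12
f 12 13 14
f 12 14 4
f 13 1 15
f 13 15 14
f 14 15 16
f 14 16 4
f 15 1 17
f 15 17 16
f 16 17 18
f 16 18 4
f 17 1 19
f 17 19 18
f 18 19 20
f 18 20 4
f 19 1 21
f 19 21 20
f 20 21 22
f 20 22 4
f 21 1 23
f 21 23 22
f 22 23 24
f 22 24 4
f 23 1 25
f 23 25 24
f 24 25 26
f 24 26 4
f 25 1 27
f 25 27 26
f 26 27 28
f 26 28 4
f 27 1 29
f 27 29 28
f 28 29 30
f 28 30 4
f 29 1 31
f 29 31 30
f 30 31 32
f 30 32 4
f 31 1 2
f 31 2 32
f 32 2 3
f 32 3 4
f 34 33 36
f 34 36 35
f 36 33 37
f 36 37 35
f 37 33 38
f 37 38 35
f 38 33 39
f 38 39 35
f 39 33 40
f 39 40 35
f 40 33 41
f 40 41 35
f 41 33 42
f 41 42 35
f 42 33 43
f 42 43 35
f 43 33 44
f 43 44 35
f 44 33 45
f 44 45 35
f 45 33 46
f 45 46 35
f 46 33 47
f 46 47 35
f 47 33 48
f 47 48 35
f 48 33 34
f 48 34 35



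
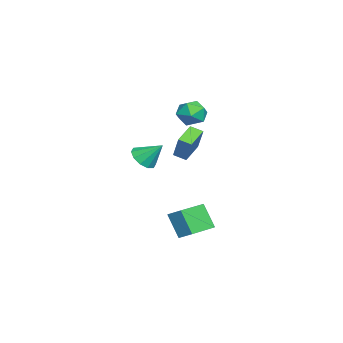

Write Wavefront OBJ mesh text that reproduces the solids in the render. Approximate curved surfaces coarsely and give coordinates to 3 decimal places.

v 0.678 1.783 1.401
v -0.74 2.314 2.006
v 0.854 2.608 1.089
v -0.564 3.14 1.694
v 1.544 2.22 3.046
v 0.126 2.752 3.651
v 1.72 3.046 2.734
v 0.302 3.577 3.339
v -4.512 3.224 3.189
v -3.615 3.131 3.895
v -4.265 1.469 2.645
v -3.368 1.376 3.351
v -4.427 1.468 3.779
v -4.579 2.553 4.116
v -3.301 2.047 2.424
v -3.453 3.132 2.761
v -2.866 2.404 3.423
v -3.562 2.046 4.26
v -4.318 2.554 2.28
v -5.014 2.196 3.117
v -0.38 -0.216 0.613
v 0.466 -0.693 0.925
v -0.14 1.016 1.847
v 0.629 -0.279 0.479
v 0.407 0.16 0.085
v -0.115 0.455 -0.108
v -0.739 0.494 -0.026
v -1.226 0.262 0.301
v -1.389 -0.153 0.747
v -1.167 -0.592 1.141
v -0.645 -0.887 1.334
v -0.021 -0.926 1.252
v 4.77 2.694 -3.77
v 4.134 1.928 -2.152
v 2.989 3.834 -3.93
v 2.354 3.067 -2.311
v 5.266 3.553 -3.169
v 4.631 2.786 -1.55
v 3.486 4.692 -3.328
v 2.85 3.926 -1.71
f 2 4 1
f 5 2 1
f 1 4 3
f 3 5 1
f 2 8 4
f 6 2 5
f 6 8 2
f 4 8 3
f 7 5 3
f 3 8 7
f 7 6 5
f 8 6 7
f 9 20 14
f 9 14 10
f 9 10 16
f 9 16 19
f 9 19 20
f 10 14 18
f 14 20 13
f 20 19 11
f 19 16 15
f 16 10 17
f 12 18 13
f 12 13 11
f 12 11 15
f 12 15 17
f 12 17 18
f 13 18 14
f 11 13 20
f 15 11 19
f 17 15 16
f 18 17 10
f 22 21 24
f 22 24 23
f 24 21 25
f 24 25 23
f 25 21 26
f 25 26 23
f 26 21 27
f 26 27 23
f 27 21 28
f 27 28 23
f 28 21 29
f 28 29 23
f 29 21 30
f 29 30 23
f 30 21 31
f 30 31 23
f 31 21 32
f 31 32 23
f 32 21 22
f 32 22 23
f 34 36 33
f 37 34 33
f 33 36 35
f 35 37 33
f 34 40 36
f 38 34 37
f 38 40 34
f 36 40 35
f 39 37 35
f 35 40 39
f 39 38 37
f 40 38 39



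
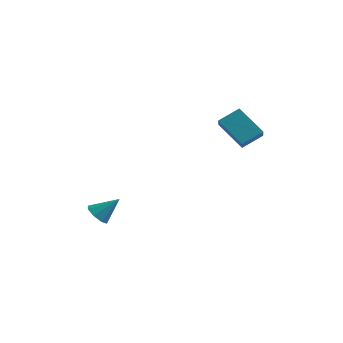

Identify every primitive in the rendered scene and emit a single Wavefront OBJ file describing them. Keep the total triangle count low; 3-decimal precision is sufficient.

v 1.291 1.92 2.881
v 1.454 1.352 3.42
v 2.069 2.684 3.45
v 2.232 2.116 3.989
v 2.628 1.324 1.851
v 2.791 0.756 2.39
v 3.406 2.088 2.42
v 3.569 1.52 2.959
v -3.702 -0.942 -2.557
v -3.289 -1.482 -2.672
v -2.778 -0.438 -1.603
v -3.182 -1.075 -2.99
v -3.38 -0.589 -3.055
v -3.767 -0.31 -2.827
v -4.115 -0.401 -2.441
v -4.222 -0.809 -2.123
v -4.024 -1.294 -2.058
v -3.638 -1.573 -2.286
f 2 4 1
f 5 2 1
f 1 4 3
f 3 5 1
f 2 8 4
f 6 2 5
f 6 8 2
f 4 8 3
f 7 5 3
f 3 8 7
f 7 6 5
f 8 6 7
f 10 9 12
f 10 12 11
f 12 9 13
f 12 13 11
f 13 9 14
f 13 14 11
f 14 9 15
f 14 15 11
f 15 9 16
f 15 16 11
f 16 9 17
f 16 17 11
f 17 9 18
f 17 18 11
f 18 9 10
f 18 10 11



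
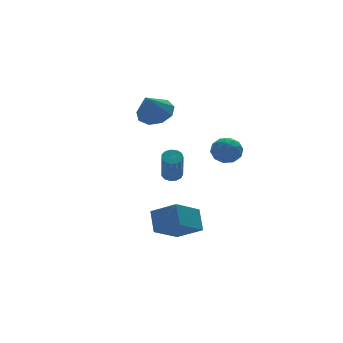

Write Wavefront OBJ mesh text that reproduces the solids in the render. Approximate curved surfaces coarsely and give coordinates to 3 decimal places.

v -0.37 -1.244 0.036
v 0.181 -1.224 0.183
v -0.24 -2.155 1.89
v -0.79 -2.176 1.744
v 0.047 -0.955 0.296
v -0.373 -1.887 2.004
v -0.22 -0.778 0.328
v -0.64 -1.71 2.035
v -0.534 -0.749 0.266
v -0.954 -1.681 1.974
v -0.795 -0.877 0.132
v -1.216 -1.809 1.839
v -0.922 -1.122 -0.033
v -1.342 -2.054 1.675
v -0.874 -1.406 -0.176
v -1.294 -2.337 1.532
v -0.665 -1.638 -0.251
v -1.085 -2.569 1.456
v -0.363 -1.745 -0.235
v -0.783 -2.677 1.472
v -0.063 -1.694 -0.133
v -0.483 -2.625 1.574
v 0.14 -1.499 0.022
v -0.28 -2.431 1.73
v 1.367 -2.45 2.125
v 1.6 -2.048 1.35
v 2.72 -2.992 2.25
v 2.953 -2.59 1.475
v 2.783 -2.091 2.209
v 1.947 -1.756 2.132
v 2.373 -3.284 1.468
v 1.537 -2.949 1.391
v 2.222 -2.563 0.943
v 2.475 -1.826 1.402
v 1.845 -3.214 2.198
v 2.098 -2.477 2.657
v 1.365 -2.201 1.727
v 2.955 -2.839 1.873
v 2.855 -2.546 2.305
v 2.992 -2.309 1.849
v 1.568 -2.03 2.186
v 1.705 -1.793 1.731
v 2.401 -1.819 2.236
v 2.615 -3.247 1.869
v 2.752 -3.01 1.414
v 1.328 -2.731 1.751
v 1.465 -2.494 1.295
v 1.919 -3.221 1.364
v 1.867 -2.268 1.032
v 2.662 -2.587 1.105
v 2.322 -2.995 1.101
v 1.83 -2.798 1.056
v 2.016 -1.834 1.301
v 2.811 -2.153 1.375
v 2.711 -1.86 1.806
v 2.22 -1.663 1.761
v 2.381 -2.137 1.062
v 1.509 -2.887 2.225
v 2.304 -3.206 2.299
v 2.1 -3.377 1.839
v 1.609 -3.18 1.794
v 1.658 -2.453 2.495
v 2.453 -2.772 2.568
v 2.49 -2.242 2.544
v 1.998 -2.045 2.499
v 1.939 -2.903 2.538
v 0.021 -1.03 -4.796
v -1.637 -1.71 -3.78
v 0.27 -0.055 -3.738
v -1.388 -0.735 -2.722
v 0.988 -2.165 -3.978
v -0.67 -2.845 -2.962
v 1.237 -1.19 -2.92
v -0.421 -1.87 -1.904
v 0.775 3.379 2.734
v 1.631 3.638 3.375
v -0.095 2.761 4.146
v 1.154 4.219 3.336
v 0.5 4.407 3.015
v -0.025 4.114 2.563
v -0.176 3.478 2.191
v 0.118 2.796 2.073
v 0.72 2.386 2.265
v 1.347 2.442 2.676
v 1.707 2.936 3.114
f 2 1 5
f 2 5 3
f 3 5 6
f 3 6 4
f 5 1 7
f 5 7 6
f 6 7 8
f 6 8 4
f 7 1 9
f 7 9 8
f 8 9 10
f 8 10 4
f 9 1 11
f 9 11 10
f 10 11 12
f 10 12 4
f 11 1 13
f 11 13 12
f 12 13 14
f 12 14 4
f 13 1 15
f 13 15 14
f 14 15 16
f 14 16 4
f 15 1 17
f 15 17 16
f 16 17 18
f 16 18 4
f 17 1 19
f 17 19 18
f 18 19 20
f 18 20 4
f 19 1 21
f 19 21 20
f 20 21 22
f 20 22 4
f 21 1 23
f 21 23 22
f 22 23 24
f 22 24 4
f 23 1 2
f 23 2 24
f 24 2 3
f 24 3 4
f 25 62 41
f 62 36 65
f 41 65 30
f 62 65 41
f 25 41 37
f 41 30 42
f 37 42 26
f 41 42 37
f 25 37 46
f 37 26 47
f 46 47 32
f 37 47 46
f 25 46 58
f 46 32 61
f 58 61 35
f 46 61 58
f 25 58 62
f 58 35 66
f 62 66 36
f 58 66 62
f 26 42 53
f 42 30 56
f 53 56 34
f 42 56 53
f 30 65 43
f 65 36 64
f 43 64 29
f 65 64 43
f 36 66 63
f 66 35 59
f 63 59 27
f 66 59 63
f 35 61 60
f 61 32 48
f 60 48 31
f 61 48 60
f 32 47 52
f 47 26 49
f 52 49 33
f 47 49 52
f 28 54 40
f 54 34 55
f 40 55 29
f 54 55 40
f 28 40 38
f 40 29 39
f 38 39 27
f 40 39 38
f 28 38 45
f 38 27 44
f 45 44 31
f 38 44 45
f 28 45 50
f 45 31 51
f 50 51 33
f 45 51 50
f 28 50 54
f 50 33 57
f 54 57 34
f 50 57 54
f 29 55 43
f 55 34 56
f 43 56 30
f 55 56 43
f 27 39 63
f 39 29 64
f 63 64 36
f 39 64 63
f 31 44 60
f 44 27 59
f 60 59 35
f 44 59 60
f 33 51 52
f 51 31 48
f 52 48 32
f 51 48 52
f 34 57 53
f 57 33 49
f 53 49 26
f 57 49 53
f 68 70 67
f 71 68 67
f 67 70 69
f 69 71 67
f 68 74 70
f 72 68 71
f 72 74 68
f 70 74 69
f 73 71 69
f 69 74 73
f 73 72 71
f 74 72 73
f 76 75 78
f 76 78 77
f 78 75 79
f 78 79 77
f 79 75 80
f 79 80 77
f 80 75 81
f 80 81 77
f 81 75 82
f 81 82 77
f 82 75 83
f 82 83 77
f 83 75 84
f 83 84 77
f 84 75 85
f 84 85 77
f 85 75 76
f 85 76 77



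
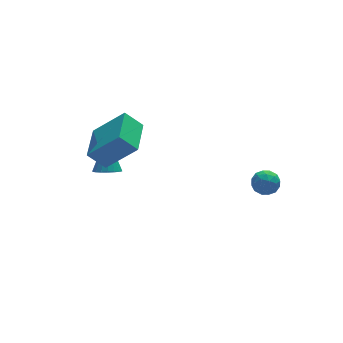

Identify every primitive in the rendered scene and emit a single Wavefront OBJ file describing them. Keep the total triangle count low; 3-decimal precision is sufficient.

v -3.416 1.554 2.948
v -2.115 0.853 4.425
v -2.536 3.272 2.989
v -1.235 2.57 4.466
v -2.665 1.19 2.114
v -1.364 0.488 3.591
v -1.785 2.907 2.155
v -0.484 2.206 3.632
v -2.133 2.594 0.438
v -1.514 2.275 0.512
v -1.727 3.746 2.022
v -1.447 2.512 0.322
v -1.516 2.766 0.155
v -1.707 2.986 0.044
v -1.982 3.128 0.011
v -2.287 3.165 0.063
v -2.561 3.088 0.189
v -2.751 2.914 0.364
v -2.818 2.676 0.554
v -2.749 2.422 0.721
v -2.559 2.203 0.831
v -2.283 2.06 0.864
v -1.978 2.024 0.813
v -1.704 2.1 0.687
v 3.009 -2.621 2.517
v 3.59 -2.566 2.892
v 2.95 -3.714 2.768
v 3.531 -3.659 3.143
v 2.947 -3.357 3.363
v 2.983 -2.681 3.208
v 3.557 -3.599 2.452
v 3.593 -2.923 2.297
v 3.929 -3.171 2.851
v 3.552 -3.021 3.415
v 2.988 -3.259 2.245
v 2.611 -3.109 2.809
v 3.305 -2.498 2.682
v 3.235 -3.782 2.978
v 2.892 -3.605 3.107
v 3.234 -3.572 3.327
v 2.948 -2.565 2.868
v 3.29 -2.533 3.088
v 2.912 -2.998 3.366
v 3.25 -3.747 2.572
v 3.592 -3.715 2.792
v 3.306 -2.708 2.333
v 3.648 -2.675 2.553
v 3.628 -3.282 2.294
v 3.846 -2.821 2.879
v 3.811 -3.463 3.026
v 3.826 -3.428 2.62
v 3.847 -3.031 2.529
v 3.624 -2.733 3.21
v 3.59 -3.375 3.358
v 3.246 -3.197 3.487
v 3.267 -2.8 3.396
v 3.823 -3.088 3.186
v 2.95 -2.905 2.302
v 2.916 -3.547 2.45
v 3.273 -3.48 2.264
v 3.294 -3.083 2.173
v 2.729 -2.817 2.634
v 2.694 -3.459 2.781
v 2.693 -3.249 3.131
v 2.714 -2.852 3.04
v 2.717 -3.192 2.474
f 2 4 1
f 5 2 1
f 1 4 3
f 3 5 1
f 2 8 4
f 6 2 5
f 6 8 2
f 4 8 3
f 7 5 3
f 3 8 7
f 7 6 5
f 8 6 7
f 10 9 12
f 10 12 11
f 12 9 13
f 12 13 11
f 13 9 14
f 13 14 11
f 14 9 15
f 14 15 11
f 15 9 16
f 15 16 11
f 16 9 17
f 16 17 11
f 17 9 18
f 17 18 11
f 18 9 19
f 18 19 11
f 19 9 20
f 19 20 11
f 20 9 21
f 20 21 11
f 21 9 22
f 21 22 11
f 22 9 23
f 22 23 11
f 23 9 24
f 23 24 11
f 24 9 10
f 24 10 11
f 25 62 41
f 62 36 65
f 41 65 30
f 62 65 41
f 25 41 37
f 41 30 42
f 37 42 26
f 41 42 37
f 25 37 46
f 37 26 47
f 46 47 32
f 37 47 46
f 25 46 58
f 46 32 61
f 58 61 35
f 46 61 58
f 25 58 62
f 58 35 66
f 62 66 36
f 58 66 62
f 26 42 53
f 42 30 56
f 53 56 34
f 42 56 53
f 30 65 43
f 65 36 64
f 43 64 29
f 65 64 43
f 36 66 63
f 66 35 59
f 63 59 27
f 66 59 63
f 35 61 60
f 61 32 48
f 60 48 31
f 61 48 60
f 32 47 52
f 47 26 49
f 52 49 33
f 47 49 52
f 28 54 40
f 54 34 55
f 40 55 29
f 54 55 40
f 28 40 38
f 40 29 39
f 38 39 27
f 40 39 38
f 28 38 45
f 38 27 44
f 45 44 31
f 38 44 45
f 28 45 50
f 45 31 51
f 50 51 33
f 45 51 50
f 28 50 54
f 50 33 57
f 54 57 34
f 50 57 54
f 29 55 43
f 55 34 56
f 43 56 30
f 55 56 43
f 27 39 63
f 39 29 64
f 63 64 36
f 39 64 63
f 31 44 60
f 44 27 59
f 60 59 35
f 44 59 60
f 33 51 52
f 51 31 48
f 52 48 32
f 51 48 52
f 34 57 53
f 57 33 49
f 53 49 26
f 57 49 53



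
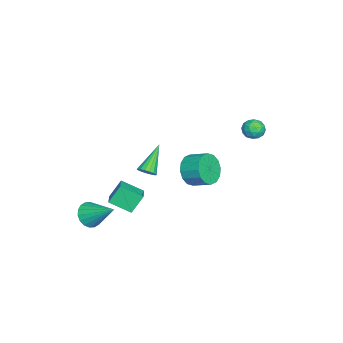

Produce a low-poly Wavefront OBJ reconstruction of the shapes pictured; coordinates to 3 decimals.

v 2.837 -4.52 -3.268
v 3.222 -4.175 -3.943
v 3.483 -3.02 -2.132
v 2.877 -4.019 -3.953
v 2.525 -3.962 -3.828
v 2.234 -4.016 -3.592
v 2.063 -4.169 -3.291
v 2.045 -4.393 -2.987
v 2.184 -4.641 -2.737
v 2.452 -4.866 -2.594
v 2.797 -5.022 -2.583
v 3.149 -5.079 -2.709
v 3.44 -5.025 -2.945
v 3.611 -4.871 -3.245
v 3.629 -4.648 -3.55
v 3.49 -4.399 -3.799
v 3.555 -1.216 1.178
v 3.844 -0.783 1.357
v 2.205 -0.844 2.462
v 3.691 -0.683 1.167
v 3.508 -0.705 0.98
v 3.335 -0.844 0.838
v 3.212 -1.068 0.774
v 3.168 -1.326 0.803
v 3.213 -1.559 0.917
v 3.336 -1.713 1.092
v 3.51 -1.753 1.286
v 3.693 -1.67 1.455
v 3.846 -1.483 1.561
v 3.931 -1.235 1.579
v 3.931 -0.982 1.506
v -3.944 -0.361 -3.761
v -3.5 -0.882 -2.926
v -3.152 0.22 -2.423
v -3.596 0.741 -3.259
v -3.09 -0.839 -3.304
v -2.742 0.263 -2.801
v -2.909 -0.667 -3.805
v -2.562 0.434 -3.302
v -3.005 -0.414 -4.294
v -2.658 0.688 -3.791
v -3.353 -0.146 -4.64
v -3.006 0.956 -4.137
v -3.859 0.064 -4.751
v -3.512 1.166 -4.248
v -4.388 0.16 -4.597
v -4.04 1.262 -4.094
v -4.798 0.117 -4.219
v -4.45 1.219 -3.716
v -4.978 -0.054 -3.718
v -4.631 1.047 -3.215
v -4.882 -0.308 -3.229
v -4.535 0.794 -2.726
v -4.534 -0.576 -2.883
v -4.187 0.526 -2.38
v -4.028 -0.786 -2.772
v -3.681 0.316 -2.269
v -0.611 -3.632 -2.802
v 0.527 -3.393 -2.433
v -0.654 -2.359 -3.495
v 0.484 -2.12 -3.126
v -0.144 -4.2 -3.874
v 0.994 -3.961 -3.505
v -0.187 -2.927 -4.567
v 0.951 -2.688 -4.198
v -2.721 3.912 1.433
v -2.209 3.962 0.952
v -2.451 2.818 1.608
v -1.939 2.868 1.127
v -1.879 3.207 1.741
v -2.046 3.883 1.633
v -2.614 2.897 0.927
v -2.781 3.573 0.819
v -2.143 3.334 0.639
v -1.689 3.526 1.142
v -2.971 3.254 1.418
v -2.517 3.446 1.921
v -2.488 4.033 1.178
v -2.172 2.747 1.382
v -2.137 2.947 1.744
v -1.835 2.976 1.461
v -2.392 3.987 1.578
v -2.091 4.016 1.295
v -1.898 3.573 1.758
v -2.569 2.764 1.265
v -2.268 2.793 0.982
v -2.825 3.804 1.099
v -2.523 3.833 0.816
v -2.762 3.207 0.802
v -2.149 3.693 0.711
v -1.99 3.05 0.813
v -2.387 3.067 0.696
v -2.485 3.464 0.632
v -1.882 3.806 1.006
v -1.723 3.163 1.109
v -1.688 3.362 1.47
v -1.786 3.76 1.407
v -1.843 3.437 0.822
v -2.937 3.617 1.451
v -2.778 2.974 1.554
v -2.874 3.02 1.153
v -2.972 3.418 1.09
v -2.67 3.73 1.747
v -2.511 3.087 1.849
v -2.175 3.316 1.928
v -2.273 3.713 1.864
v -2.817 3.343 1.738
f 2 1 4
f 2 4 3
f 4 1 5
f 4 5 3
f 5 1 6
f 5 6 3
f 6 1 7
f 6 7 3
f 7 1 8
f 7 8 3
f 8 1 9
f 8 9 3
f 9 1 10
f 9 10 3
f 10 1 11
f 10 11 3
f 11 1 12
f 11 12 3
f 12 1 13
f 12 13 3
f 13 1 14
f 13 14 3
f 14 1 15
f 14 15 3
f 15 1 16
f 15 16 3
f 16 1 2
f 16 2 3
f 18 17 20
f 18 20 19
f 20 17 21
f 20 21 19
f 21 17 22
f 21 22 19
f 22 17 23
f 22 23 19
f 23 17 24
f 23 24 19
f 24 17 25
f 24 25 19
f 25 17 26
f 25 26 19
f 26 17 27
f 26 27 19
f 27 17 28
f 27 28 19
f 28 17 29
f 28 29 19
f 29 17 30
f 29 30 19
f 30 17 31
f 30 31 19
f 31 17 18
f 31 18 19
f 33 32 36
f 33 36 34
f 34 36 37
f 34 37 35
f 36 32 38
f 36 38 37
f 37 38 39
f 37 39 35
f 38 32 40
f 38 40 39
f 39 40 41
f 39 41 35
f 40 32 42
f 40 42 41
f 41 42 43
f 41 43 35
f 42 32 44
f 42 44 43
f 43 44 45
f 43 45 35
f 44 32 46
f 44 46 45
f 45 46 47
f 45 47 35
f 46 32 48
f 46 48 47
f 47 48 49
f 47 49 35
f 48 32 50
f 48 50 49
f 49 50 51
f 49 51 35
f 50 32 52
f 50 52 51
f 51 52 53
f 51 53 35
f 52 32 54
f 52 54 53
f 53 54 55
f 53 55 35
f 54 32 56
f 54 56 55
f 55 56 57
f 55 57 35
f 56 32 33
f 56 33 57
f 57 33 34
f 57 34 35
f 59 61 58
f 62 59 58
f 58 61 60
f 60 62 58
f 59 65 61
f 63 59 62
f 63 65 59
f 61 65 60
f 64 62 60
f 60 65 64
f 64 63 62
f 65 63 64
f 66 103 82
f 103 77 106
f 82 106 71
f 103 106 82
f 66 82 78
f 82 71 83
f 78 83 67
f 82 83 78
f 66 78 87
f 78 67 88
f 87 88 73
f 78 88 87
f 66 87 99
f 87 73 102
f 99 102 76
f 87 102 99
f 66 99 103
f 99 76 107
f 103 107 77
f 99 107 103
f 67 83 94
f 83 71 97
f 94 97 75
f 83 97 94
f 71 106 84
f 106 77 105
f 84 105 70
f 106 105 84
f 77 107 104
f 107 76 100
f 104 100 68
f 107 100 104
f 76 102 101
f 102 73 89
f 101 89 72
f 102 89 101
f 73 88 93
f 88 67 90
f 93 90 74
f 88 90 93
f 69 95 81
f 95 75 96
f 81 96 70
f 95 96 81
f 69 81 79
f 81 70 80
f 79 80 68
f 81 80 79
f 69 79 86
f 79 68 85
f 86 85 72
f 79 85 86
f 69 86 91
f 86 72 92
f 91 92 74
f 86 92 91
f 69 91 95
f 91 74 98
f 95 98 75
f 91 98 95
f 70 96 84
f 96 75 97
f 84 97 71
f 96 97 84
f 68 80 104
f 80 70 105
f 104 105 77
f 80 105 104
f 72 85 101
f 85 68 100
f 101 100 76
f 85 100 101
f 74 92 93
f 92 72 89
f 93 89 73
f 92 89 93
f 75 98 94
f 98 74 90
f 94 90 67
f 98 90 94



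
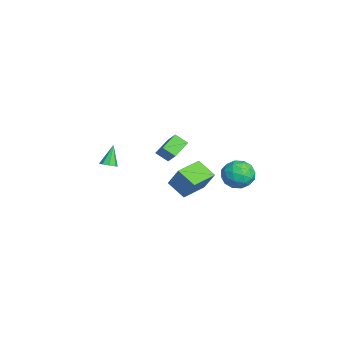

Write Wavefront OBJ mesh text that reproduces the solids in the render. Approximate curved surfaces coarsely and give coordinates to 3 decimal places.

v 2.945 0.544 -0.299
v 2.156 -0.198 0.345
v 3.493 1.021 0.921
v 2.703 0.28 1.565
v 4.037 -0.64 -0.325
v 3.247 -1.381 0.319
v 4.584 -0.162 0.895
v 3.795 -0.904 1.539
v -4.08 0.062 -1.346
v -4.378 -0.617 -0.819
v -3.153 0.377 -0.417
v -3.451 -0.302 0.111
v -3.269 -0.718 -1.891
v -3.567 -1.397 -1.363
v -2.342 -0.403 -0.961
v -2.64 -1.082 -0.434
v -3.367 -4.031 -2.053
v -3.076 -4.379 -1.799
v -4.013 -3.689 -0.847
v -2.907 -4.018 -1.81
v -3.008 -3.665 -1.964
v -3.319 -3.526 -2.17
v -3.658 -3.683 -2.307
v -3.827 -4.043 -2.296
v -3.726 -4.396 -2.142
v -3.415 -4.535 -1.936
v 2.746 2.963 -0.376
v 3.438 2.586 0.203
v 1.642 2.154 0.417
v 2.334 1.777 0.996
v 2.112 2.727 1.054
v 2.794 3.228 0.564
v 2.286 1.512 0.056
v 2.968 2.013 -0.434
v 3.153 1.69 0.47
v 3.046 2.44 1.087
v 2.034 2.3 -0.467
v 1.927 3.05 0.15
v 3.189 2.846 -0.156
v 1.891 1.894 0.776
v 1.76 2.453 0.81
v 2.167 2.232 1.151
v 2.811 3.223 0.056
v 3.218 3.001 0.397
v 2.438 3.084 0.897
v 1.862 1.739 0.223
v 2.269 1.517 0.564
v 2.913 2.508 -0.531
v 3.32 2.287 -0.19
v 2.642 1.656 -0.277
v 3.428 2.097 0.341
v 2.779 1.621 0.807
v 2.751 1.466 0.255
v 3.152 1.76 -0.033
v 3.365 2.538 0.704
v 2.716 2.063 1.17
v 2.586 2.622 1.204
v 2.987 2.916 0.916
v 3.198 2.011 0.861
v 2.364 2.677 -0.55
v 1.715 2.202 -0.084
v 2.093 1.824 -0.296
v 2.494 2.118 -0.584
v 2.301 3.119 -0.187
v 1.652 2.643 0.279
v 1.928 2.98 0.653
v 2.329 3.274 0.365
v 1.882 2.729 -0.241
f 2 4 1
f 5 2 1
f 1 4 3
f 3 5 1
f 2 8 4
f 6 2 5
f 6 8 2
f 4 8 3
f 7 5 3
f 3 8 7
f 7 6 5
f 8 6 7
f 10 12 9
f 13 10 9
f 9 12 11
f 11 13 9
f 10 16 12
f 14 10 13
f 14 16 10
f 12 16 11
f 15 13 11
f 11 16 15
f 15 14 13
f 16 14 15
f 18 17 20
f 18 20 19
f 20 17 21
f 20 21 19
f 21 17 22
f 21 22 19
f 22 17 23
f 22 23 19
f 23 17 24
f 23 24 19
f 24 17 25
f 24 25 19
f 25 17 26
f 25 26 19
f 26 17 18
f 26 18 19
f 27 64 43
f 64 38 67
f 43 67 32
f 64 67 43
f 27 43 39
f 43 32 44
f 39 44 28
f 43 44 39
f 27 39 48
f 39 28 49
f 48 49 34
f 39 49 48
f 27 48 60
f 48 34 63
f 60 63 37
f 48 63 60
f 27 60 64
f 60 37 68
f 64 68 38
f 60 68 64
f 28 44 55
f 44 32 58
f 55 58 36
f 44 58 55
f 32 67 45
f 67 38 66
f 45 66 31
f 67 66 45
f 38 68 65
f 68 37 61
f 65 61 29
f 68 61 65
f 37 63 62
f 63 34 50
f 62 50 33
f 63 50 62
f 34 49 54
f 49 28 51
f 54 51 35
f 49 51 54
f 30 56 42
f 56 36 57
f 42 57 31
f 56 57 42
f 30 42 40
f 42 31 41
f 40 41 29
f 42 41 40
f 30 40 47
f 40 29 46
f 47 46 33
f 40 46 47
f 30 47 52
f 47 33 53
f 52 53 35
f 47 53 52
f 30 52 56
f 52 35 59
f 56 59 36
f 52 59 56
f 31 57 45
f 57 36 58
f 45 58 32
f 57 58 45
f 29 41 65
f 41 31 66
f 65 66 38
f 41 66 65
f 33 46 62
f 46 29 61
f 62 61 37
f 46 61 62
f 35 53 54
f 53 33 50
f 54 50 34
f 53 50 54
f 36 59 55
f 59 35 51
f 55 51 28
f 59 51 55



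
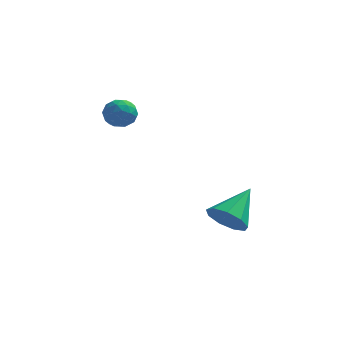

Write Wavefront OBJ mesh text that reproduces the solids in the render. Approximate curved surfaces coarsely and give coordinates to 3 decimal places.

v -3.354 2.967 3.596
v -2.856 3.352 3.861
v -2.604 2.228 3.259
v -2.106 2.613 3.524
v -2.546 2.293 3.937
v -3.01 2.75 4.145
v -2.45 2.83 2.975
v -2.914 3.287 3.183
v -2.297 3.268 3.477
v -2.357 2.936 4.072
v -3.103 2.644 3.048
v -3.163 2.312 3.643
v -3.171 3.224 3.758
v -2.289 2.356 3.362
v -2.548 2.168 3.605
v -2.255 2.394 3.76
v -3.262 2.87 3.925
v -2.969 3.097 4.081
v -2.787 2.475 4.125
v -2.491 2.483 3.039
v -2.198 2.71 3.195
v -3.205 3.186 3.36
v -2.912 3.412 3.515
v -2.673 3.105 2.995
v -2.549 3.401 3.688
v -2.108 2.967 3.49
v -2.311 3.094 3.167
v -2.583 3.363 3.29
v -2.584 3.206 4.038
v -2.143 2.772 3.839
v -2.403 2.584 4.082
v -2.675 2.852 4.205
v -2.256 3.156 3.812
v -3.317 2.808 3.281
v -2.876 2.374 3.082
v -2.785 2.728 2.915
v -3.057 2.996 3.038
v -3.352 2.613 3.63
v -2.911 2.179 3.432
v -2.877 2.217 3.83
v -3.149 2.486 3.953
v -3.204 2.424 3.308
v 1.32 1.915 -1.102
v 1.97 2.008 -1.674
v 1.98 3.245 -0.138
v 1.509 2.35 -1.831
v 0.96 2.489 -1.648
v 0.58 2.359 -1.209
v 0.546 2.022 -0.72
v 0.875 1.634 -0.41
v 1.412 1.378 -0.424
v 1.906 1.373 -0.755
v 2.126 1.622 -1.249
f 1 38 17
f 38 12 41
f 17 41 6
f 38 41 17
f 1 17 13
f 17 6 18
f 13 18 2
f 17 18 13
f 1 13 22
f 13 2 23
f 22 23 8
f 13 23 22
f 1 22 34
f 22 8 37
f 34 37 11
f 22 37 34
f 1 34 38
f 34 11 42
f 38 42 12
f 34 42 38
f 2 18 29
f 18 6 32
f 29 32 10
f 18 32 29
f 6 41 19
f 41 12 40
f 19 40 5
f 41 40 19
f 12 42 39
f 42 11 35
f 39 35 3
f 42 35 39
f 11 37 36
f 37 8 24
f 36 24 7
f 37 24 36
f 8 23 28
f 23 2 25
f 28 25 9
f 23 25 28
f 4 30 16
f 30 10 31
f 16 31 5
f 30 31 16
f 4 16 14
f 16 5 15
f 14 15 3
f 16 15 14
f 4 14 21
f 14 3 20
f 21 20 7
f 14 20 21
f 4 21 26
f 21 7 27
f 26 27 9
f 21 27 26
f 4 26 30
f 26 9 33
f 30 33 10
f 26 33 30
f 5 31 19
f 31 10 32
f 19 32 6
f 31 32 19
f 3 15 39
f 15 5 40
f 39 40 12
f 15 40 39
f 7 20 36
f 20 3 35
f 36 35 11
f 20 35 36
f 9 27 28
f 27 7 24
f 28 24 8
f 27 24 28
f 10 33 29
f 33 9 25
f 29 25 2
f 33 25 29
f 44 43 46
f 44 46 45
f 46 43 47
f 46 47 45
f 47 43 48
f 47 48 45
f 48 43 49
f 48 49 45
f 49 43 50
f 49 50 45
f 50 43 51
f 50 51 45
f 51 43 52
f 51 52 45
f 52 43 53
f 52 53 45
f 53 43 44
f 53 44 45



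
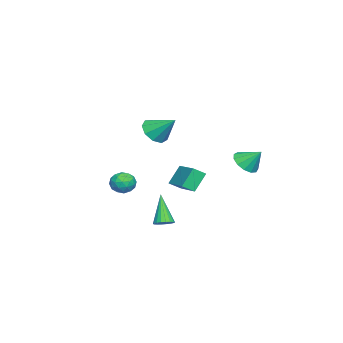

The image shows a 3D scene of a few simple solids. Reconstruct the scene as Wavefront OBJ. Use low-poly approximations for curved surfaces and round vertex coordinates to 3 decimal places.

v -1.632 -1.705 2.035
v -0.808 -1.561 1.606
v -1.308 -0.435 3.085
v -1.268 -1.211 1.324
v -1.897 -1.092 1.374
v -2.403 -1.26 1.734
v -2.548 -1.637 2.235
v -2.264 -2.046 2.642
v -1.684 -2.295 2.765
v -1.08 -2.269 2.547
v -0.734 -1.979 2.089
v -3.155 3.007 -0.308
v -2.301 2.777 -0.204
v -3.025 3.913 0.628
v -2.309 3.138 -0.552
v -2.585 3.457 -0.823
v -3.042 3.633 -0.93
v -3.534 3.61 -0.84
v -3.907 3.396 -0.582
v -4.04 3.058 -0.236
v -3.892 2.704 0.087
v -3.51 2.446 0.284
v -3.015 2.366 0.293
v -2.565 2.489 0.111
v 3.814 0.609 -2.548
v 4.181 0.178 -2.481
v 2.966 0.151 -0.852
v 4.3 0.372 -2.369
v 4.323 0.613 -2.292
v 4.245 0.853 -2.266
v 4.082 1.044 -2.296
v 3.865 1.15 -2.376
v 3.638 1.148 -2.49
v 3.446 1.04 -2.615
v 3.327 0.846 -2.727
v 3.304 0.605 -2.803
v 3.382 0.365 -2.829
v 3.545 0.173 -2.799
v 3.762 0.068 -2.72
v 3.989 0.07 -2.606
v -3.968 -0.97 -3.01
v -4.664 -0.539 -1.862
v -2.313 0.355 -2.505
v -3.008 0.786 -1.357
v -3.612 -1.586 -2.563
v -4.307 -1.155 -1.415
v -1.956 -0.261 -2.058
v -2.652 0.17 -0.91
v -0.748 -2.565 -1.99
v -0.264 -2.713 -1.386
v -1.116 -3.787 -1.994
v -0.632 -3.935 -1.39
v -1.272 -3.488 -1.282
v -1.045 -2.733 -1.279
v -0.335 -3.767 -2.101
v -0.108 -3.012 -2.098
v -0.009 -3.456 -1.454
v -0.588 -3.283 -0.948
v -0.792 -3.217 -2.432
v -1.371 -3.044 -1.926
v -0.474 -2.532 -1.688
v -0.906 -3.968 -1.692
v -1.283 -3.706 -1.629
v -0.998 -3.792 -1.274
v -0.933 -2.543 -1.625
v -0.649 -2.63 -1.27
v -1.241 -3.086 -1.209
v -0.731 -3.87 -2.11
v -0.447 -3.957 -1.755
v -0.382 -2.708 -2.106
v -0.097 -2.794 -1.751
v -0.139 -3.414 -2.171
v -0.039 -3.055 -1.372
v -0.255 -3.773 -1.375
v -0.081 -3.675 -1.793
v 0.053 -3.231 -1.791
v -0.38 -2.954 -1.075
v -0.596 -3.672 -1.077
v -0.973 -3.409 -1.014
v -0.839 -2.965 -1.012
v -0.23 -3.39 -1.115
v -0.784 -2.828 -2.303
v -1 -3.546 -2.305
v -0.541 -3.535 -2.368
v -0.407 -3.091 -2.366
v -1.125 -2.727 -2.005
v -1.341 -3.445 -2.008
v -1.433 -3.269 -1.589
v -1.299 -2.825 -1.587
v -1.15 -3.11 -2.265
f 2 1 4
f 2 4 3
f 4 1 5
f 4 5 3
f 5 1 6
f 5 6 3
f 6 1 7
f 6 7 3
f 7 1 8
f 7 8 3
f 8 1 9
f 8 9 3
f 9 1 10
f 9 10 3
f 10 1 11
f 10 11 3
f 11 1 2
f 11 2 3
f 13 12 15
f 13 15 14
f 15 12 16
f 15 16 14
f 16 12 17
f 16 17 14
f 17 12 18
f 17 18 14
f 18 12 19
f 18 19 14
f 19 12 20
f 19 20 14
f 20 12 21
f 20 21 14
f 21 12 22
f 21 22 14
f 22 12 23
f 22 23 14
f 23 12 24
f 23 24 14
f 24 12 13
f 24 13 14
f 26 25 28
f 26 28 27
f 28 25 29
f 28 29 27
f 29 25 30
f 29 30 27
f 30 25 31
f 30 31 27
f 31 25 32
f 31 32 27
f 32 25 33
f 32 33 27
f 33 25 34
f 33 34 27
f 34 25 35
f 34 35 27
f 35 25 36
f 35 36 27
f 36 25 37
f 36 37 27
f 37 25 38
f 37 38 27
f 38 25 39
f 38 39 27
f 39 25 40
f 39 40 27
f 40 25 26
f 40 26 27
f 42 44 41
f 45 42 41
f 41 44 43
f 43 45 41
f 42 48 44
f 46 42 45
f 46 48 42
f 44 48 43
f 47 45 43
f 43 48 47
f 47 46 45
f 48 46 47
f 49 86 65
f 86 60 89
f 65 89 54
f 86 89 65
f 49 65 61
f 65 54 66
f 61 66 50
f 65 66 61
f 49 61 70
f 61 50 71
f 70 71 56
f 61 71 70
f 49 70 82
f 70 56 85
f 82 85 59
f 70 85 82
f 49 82 86
f 82 59 90
f 86 90 60
f 82 90 86
f 50 66 77
f 66 54 80
f 77 80 58
f 66 80 77
f 54 89 67
f 89 60 88
f 67 88 53
f 89 88 67
f 60 90 87
f 90 59 83
f 87 83 51
f 90 83 87
f 59 85 84
f 85 56 72
f 84 72 55
f 85 72 84
f 56 71 76
f 71 50 73
f 76 73 57
f 71 73 76
f 52 78 64
f 78 58 79
f 64 79 53
f 78 79 64
f 52 64 62
f 64 53 63
f 62 63 51
f 64 63 62
f 52 62 69
f 62 51 68
f 69 68 55
f 62 68 69
f 52 69 74
f 69 55 75
f 74 75 57
f 69 75 74
f 52 74 78
f 74 57 81
f 78 81 58
f 74 81 78
f 53 79 67
f 79 58 80
f 67 80 54
f 79 80 67
f 51 63 87
f 63 53 88
f 87 88 60
f 63 88 87
f 55 68 84
f 68 51 83
f 84 83 59
f 68 83 84
f 57 75 76
f 75 55 72
f 76 72 56
f 75 72 76
f 58 81 77
f 81 57 73
f 77 73 50
f 81 73 77

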